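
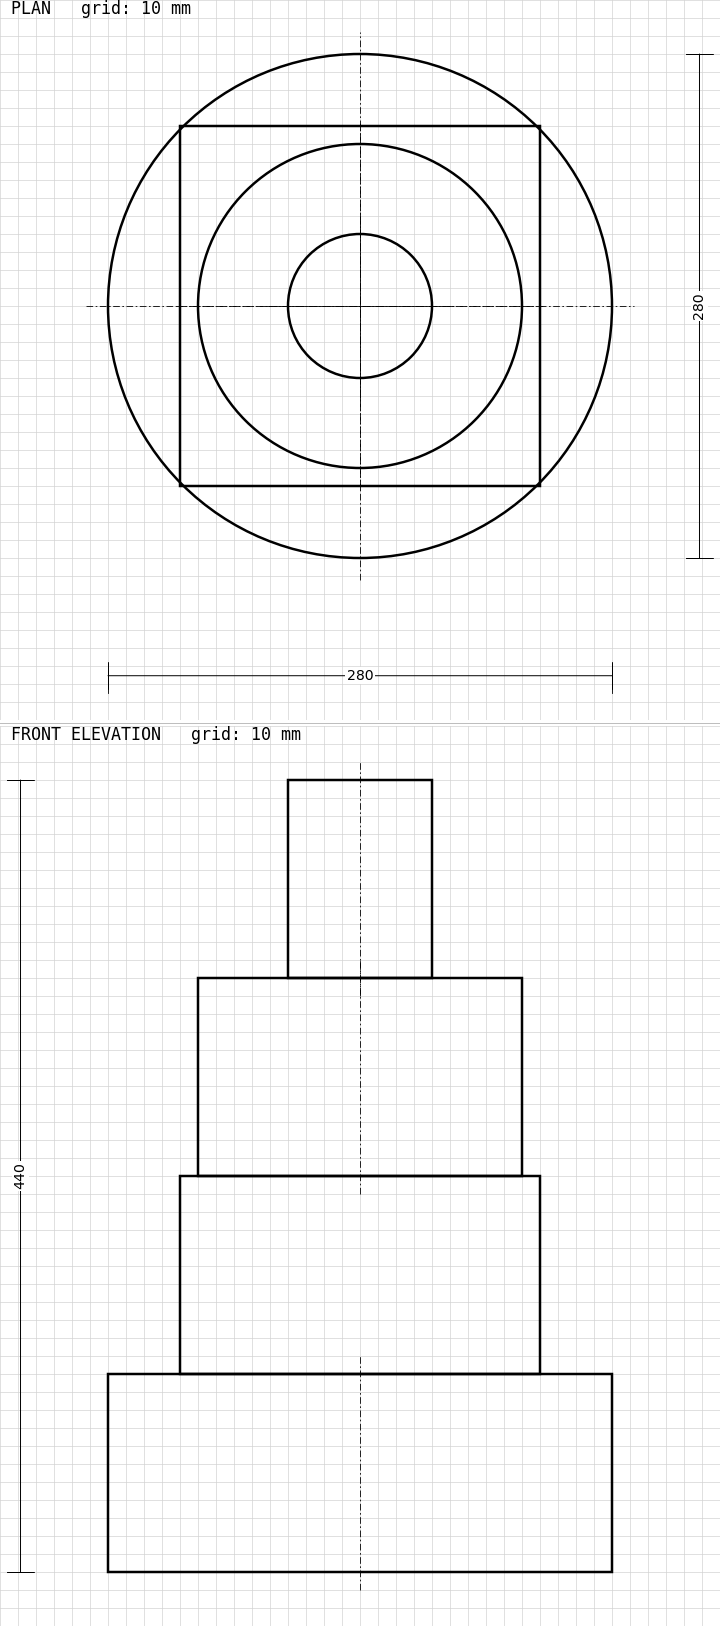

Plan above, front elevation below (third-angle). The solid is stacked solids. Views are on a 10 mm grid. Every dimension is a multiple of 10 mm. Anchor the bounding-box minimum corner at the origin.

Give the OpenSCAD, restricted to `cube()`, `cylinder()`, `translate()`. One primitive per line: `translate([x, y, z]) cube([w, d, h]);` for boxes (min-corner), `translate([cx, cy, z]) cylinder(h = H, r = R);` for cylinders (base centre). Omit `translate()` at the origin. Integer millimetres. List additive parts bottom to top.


translate([140, 140, 0]) cylinder(h = 110, r = 140);
translate([40, 40, 110]) cube([200, 200, 110]);
translate([140, 140, 220]) cylinder(h = 110, r = 90);
translate([140, 140, 330]) cylinder(h = 110, r = 40);


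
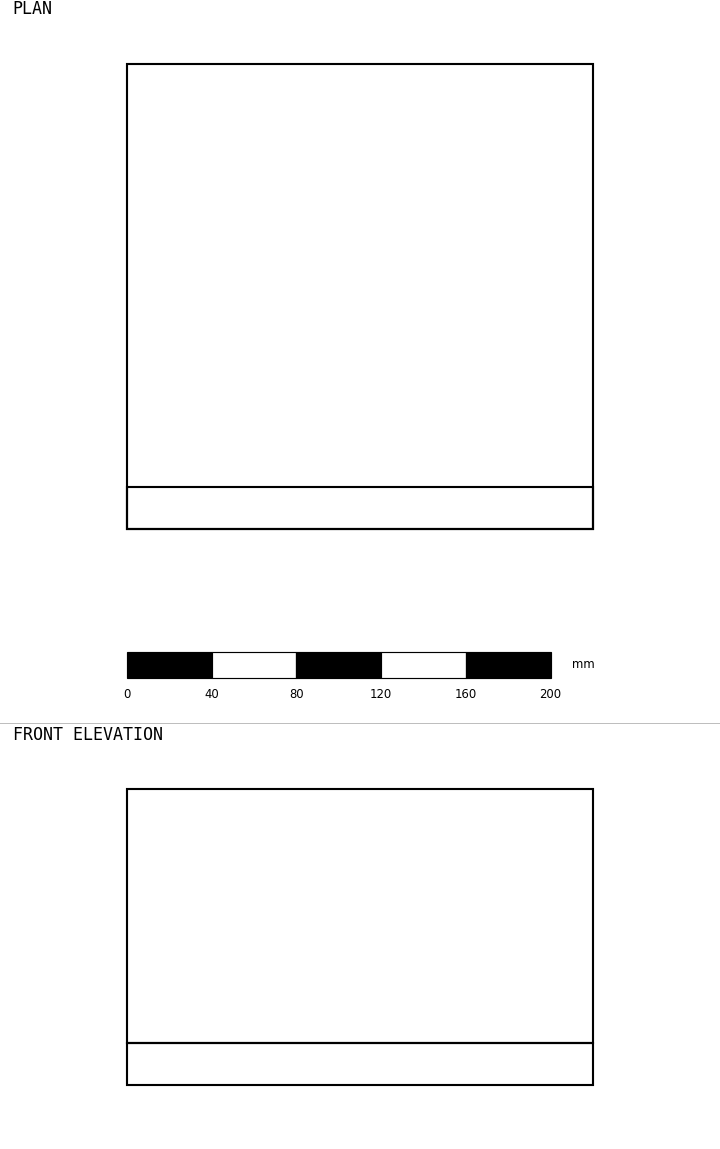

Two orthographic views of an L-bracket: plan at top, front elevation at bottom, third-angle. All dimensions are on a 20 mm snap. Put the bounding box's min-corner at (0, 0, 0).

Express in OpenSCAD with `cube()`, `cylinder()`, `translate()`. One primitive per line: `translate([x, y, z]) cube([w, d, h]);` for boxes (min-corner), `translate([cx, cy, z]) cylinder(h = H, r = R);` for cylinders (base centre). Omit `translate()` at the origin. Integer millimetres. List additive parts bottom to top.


cube([220, 220, 20]);
translate([0, 0, 20]) cube([220, 20, 120]);


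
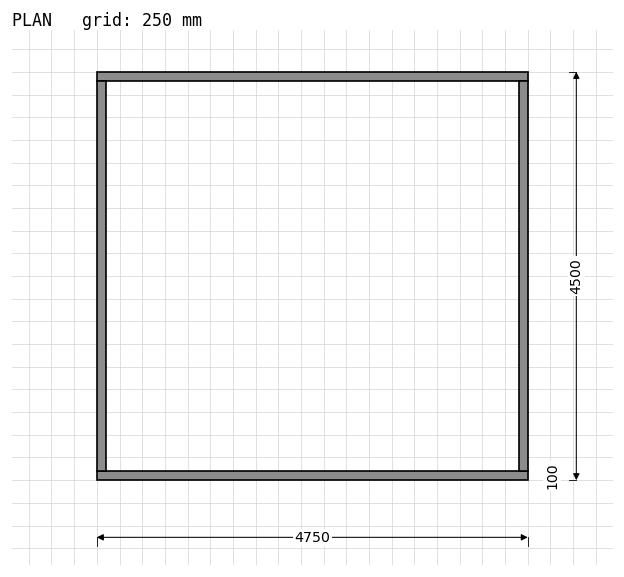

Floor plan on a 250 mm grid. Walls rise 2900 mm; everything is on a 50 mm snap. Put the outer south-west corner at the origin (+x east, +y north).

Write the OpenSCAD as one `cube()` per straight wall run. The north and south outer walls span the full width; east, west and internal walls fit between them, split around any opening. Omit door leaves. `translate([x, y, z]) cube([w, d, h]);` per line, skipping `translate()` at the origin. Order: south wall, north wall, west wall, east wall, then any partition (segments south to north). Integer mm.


cube([4750, 100, 2900]);
translate([0, 4400, 0]) cube([4750, 100, 2900]);
translate([0, 100, 0]) cube([100, 4300, 2900]);
translate([4650, 100, 0]) cube([100, 4300, 2900]);


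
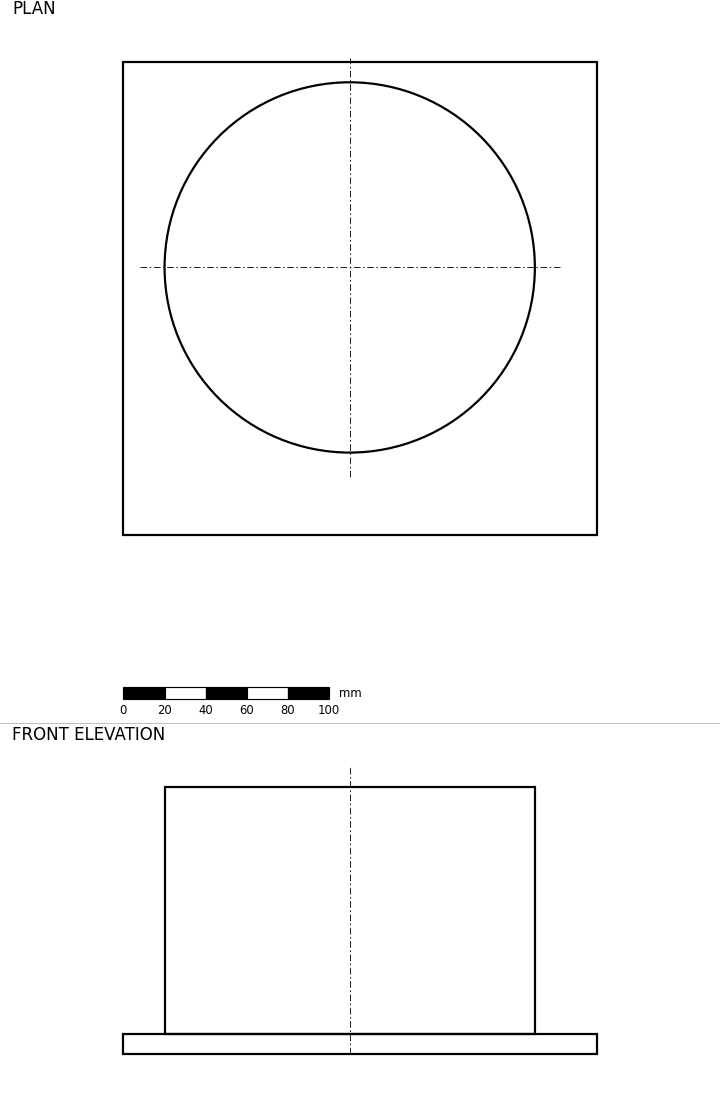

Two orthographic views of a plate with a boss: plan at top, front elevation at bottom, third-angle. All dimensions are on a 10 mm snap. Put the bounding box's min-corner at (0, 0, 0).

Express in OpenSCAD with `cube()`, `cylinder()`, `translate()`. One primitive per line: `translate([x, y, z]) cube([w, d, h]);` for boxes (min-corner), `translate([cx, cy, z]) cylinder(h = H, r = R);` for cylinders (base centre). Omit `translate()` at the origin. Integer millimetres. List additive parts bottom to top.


cube([230, 230, 10]);
translate([110, 130, 10]) cylinder(h = 120, r = 90);


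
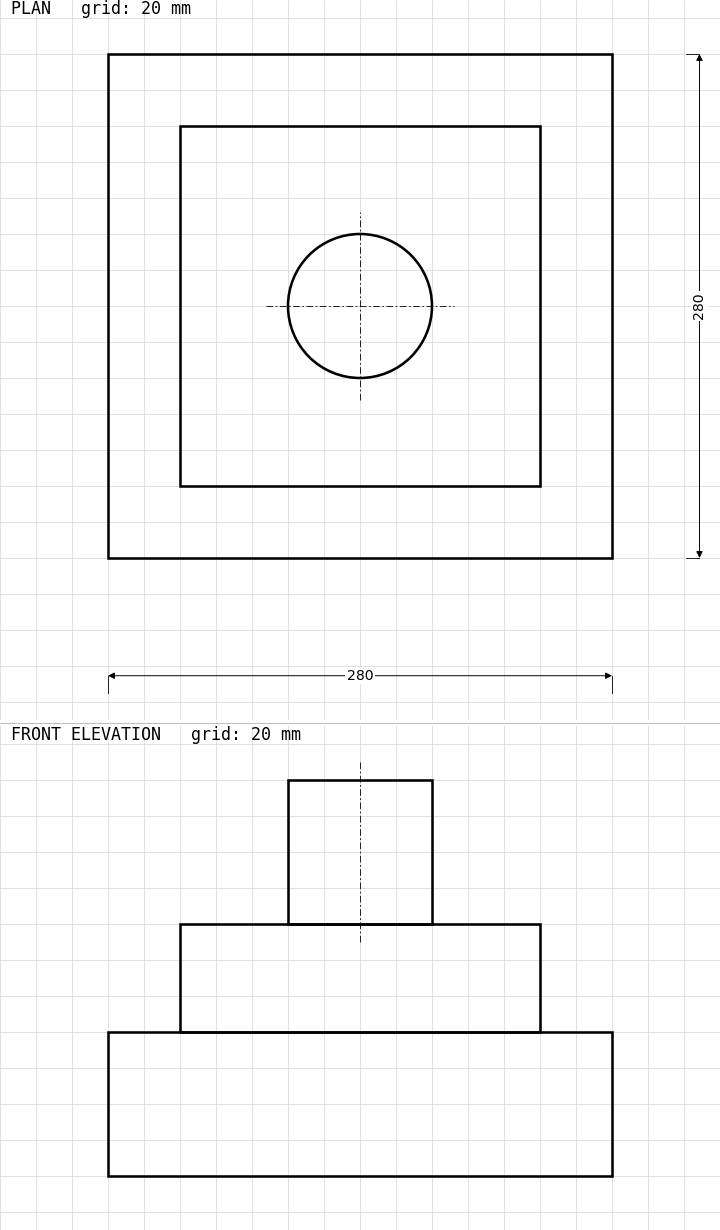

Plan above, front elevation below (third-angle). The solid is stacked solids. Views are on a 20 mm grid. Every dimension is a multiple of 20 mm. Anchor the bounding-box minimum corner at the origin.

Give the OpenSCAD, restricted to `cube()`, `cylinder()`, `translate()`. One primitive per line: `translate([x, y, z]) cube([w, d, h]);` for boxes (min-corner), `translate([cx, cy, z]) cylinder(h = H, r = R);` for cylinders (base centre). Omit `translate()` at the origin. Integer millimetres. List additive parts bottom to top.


cube([280, 280, 80]);
translate([40, 40, 80]) cube([200, 200, 60]);
translate([140, 140, 140]) cylinder(h = 80, r = 40);


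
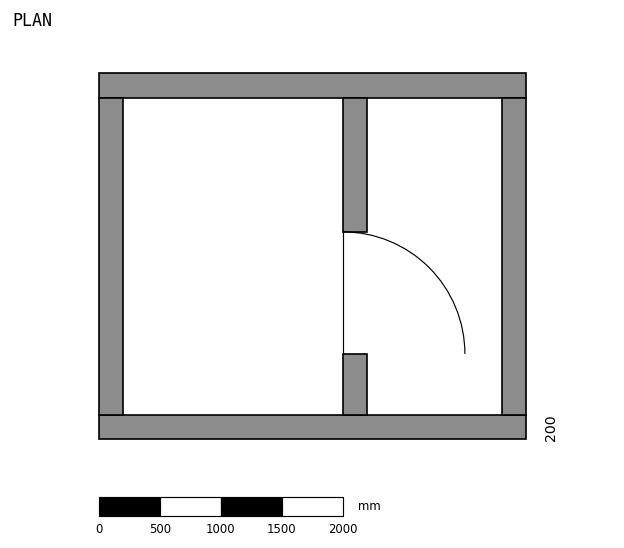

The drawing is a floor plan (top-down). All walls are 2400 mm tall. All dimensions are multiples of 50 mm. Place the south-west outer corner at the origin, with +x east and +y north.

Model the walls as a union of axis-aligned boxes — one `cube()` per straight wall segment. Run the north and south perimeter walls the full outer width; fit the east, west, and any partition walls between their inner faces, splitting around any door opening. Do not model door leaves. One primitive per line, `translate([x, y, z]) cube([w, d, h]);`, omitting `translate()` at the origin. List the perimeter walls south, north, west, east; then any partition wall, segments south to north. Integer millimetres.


cube([3500, 200, 2400]);
translate([0, 2800, 0]) cube([3500, 200, 2400]);
translate([0, 200, 0]) cube([200, 2600, 2400]);
translate([3300, 200, 0]) cube([200, 2600, 2400]);
translate([2000, 200, 0]) cube([200, 500, 2400]);
translate([2000, 1700, 0]) cube([200, 1100, 2400]);


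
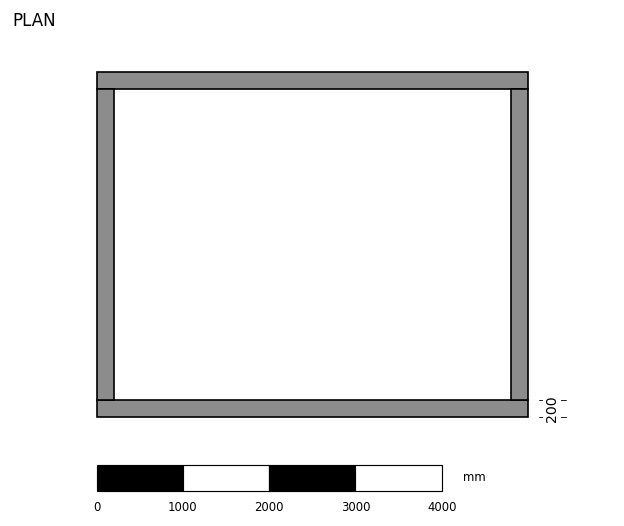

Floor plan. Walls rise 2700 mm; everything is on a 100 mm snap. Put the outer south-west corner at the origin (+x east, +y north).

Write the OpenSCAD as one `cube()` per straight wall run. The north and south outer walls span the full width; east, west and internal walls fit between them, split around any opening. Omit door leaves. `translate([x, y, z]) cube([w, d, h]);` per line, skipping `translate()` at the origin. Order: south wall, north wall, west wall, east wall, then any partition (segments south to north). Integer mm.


cube([5000, 200, 2700]);
translate([0, 3800, 0]) cube([5000, 200, 2700]);
translate([0, 200, 0]) cube([200, 3600, 2700]);
translate([4800, 200, 0]) cube([200, 3600, 2700]);


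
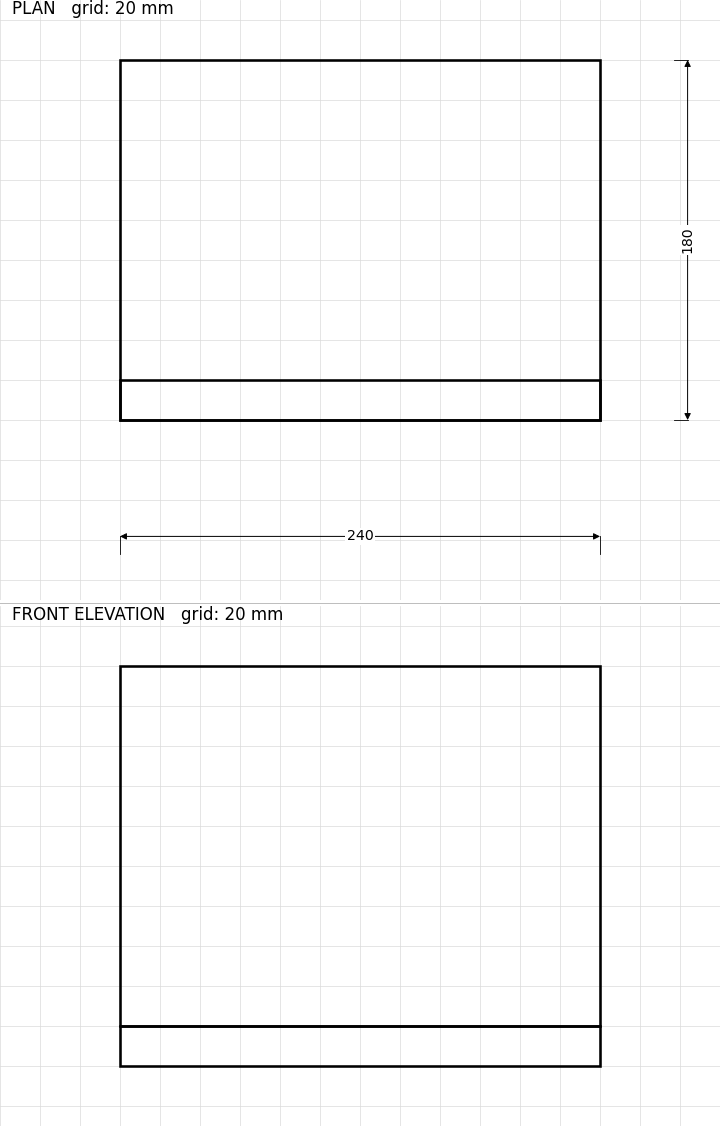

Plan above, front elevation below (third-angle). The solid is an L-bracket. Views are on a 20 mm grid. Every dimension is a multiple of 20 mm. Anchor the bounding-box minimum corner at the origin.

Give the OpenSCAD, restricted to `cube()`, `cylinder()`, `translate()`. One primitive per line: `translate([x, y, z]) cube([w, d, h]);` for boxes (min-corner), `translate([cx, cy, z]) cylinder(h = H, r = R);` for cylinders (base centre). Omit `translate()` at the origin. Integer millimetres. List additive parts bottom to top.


cube([240, 180, 20]);
translate([0, 0, 20]) cube([240, 20, 180]);


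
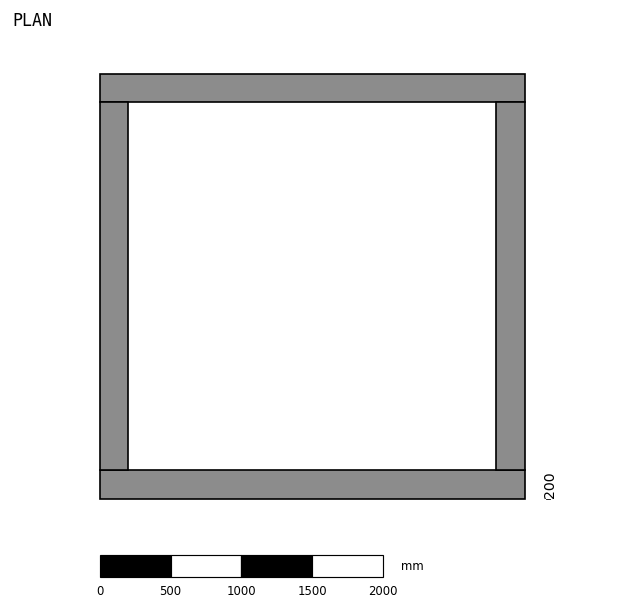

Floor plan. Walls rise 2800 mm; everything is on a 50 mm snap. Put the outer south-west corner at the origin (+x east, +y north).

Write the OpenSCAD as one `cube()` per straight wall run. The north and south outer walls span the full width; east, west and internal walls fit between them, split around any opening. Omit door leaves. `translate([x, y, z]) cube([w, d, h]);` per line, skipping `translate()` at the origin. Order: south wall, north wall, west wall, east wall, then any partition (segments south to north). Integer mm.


cube([3000, 200, 2800]);
translate([0, 2800, 0]) cube([3000, 200, 2800]);
translate([0, 200, 0]) cube([200, 2600, 2800]);
translate([2800, 200, 0]) cube([200, 2600, 2800]);


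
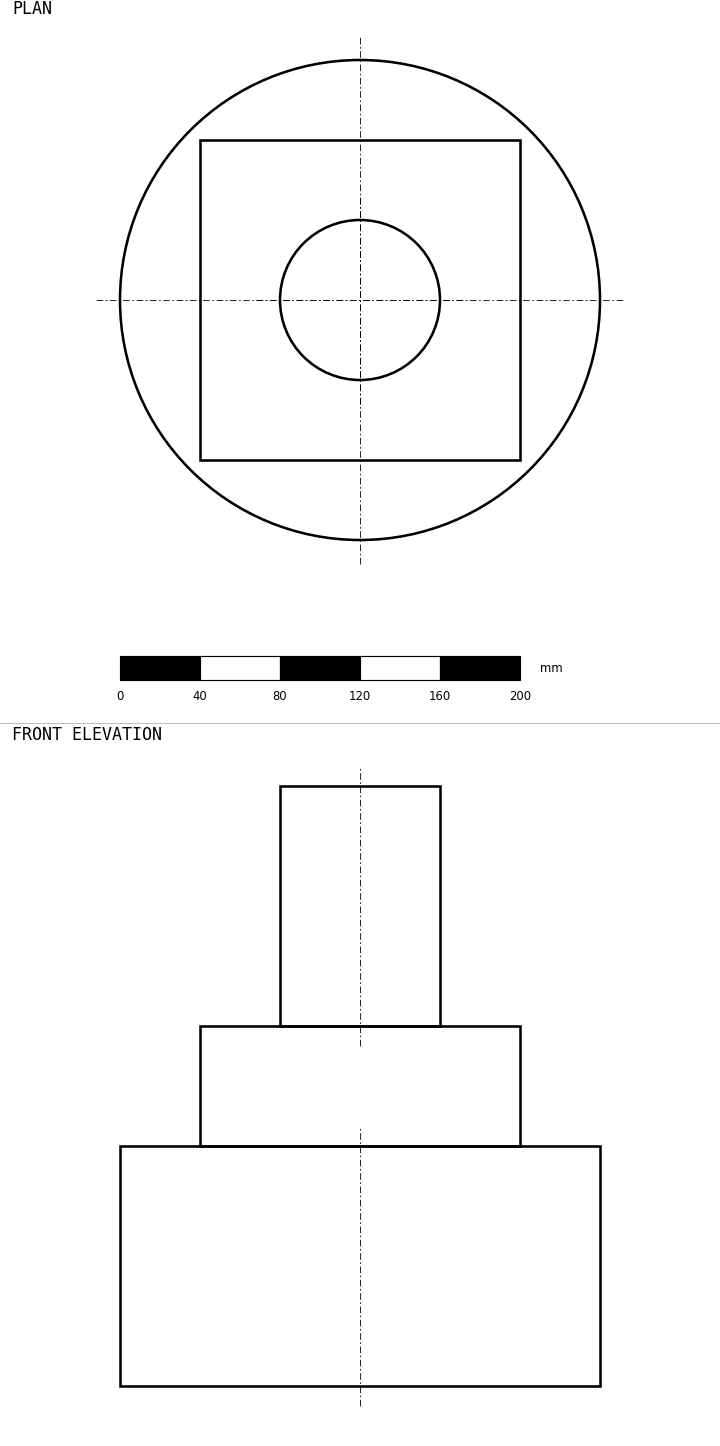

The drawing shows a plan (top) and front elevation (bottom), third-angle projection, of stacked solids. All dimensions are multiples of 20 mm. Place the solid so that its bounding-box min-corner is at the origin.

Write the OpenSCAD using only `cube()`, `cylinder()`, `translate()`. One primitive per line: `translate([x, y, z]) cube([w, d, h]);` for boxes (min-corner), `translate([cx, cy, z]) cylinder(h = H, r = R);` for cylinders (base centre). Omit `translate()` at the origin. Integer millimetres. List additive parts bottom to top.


translate([120, 120, 0]) cylinder(h = 120, r = 120);
translate([40, 40, 120]) cube([160, 160, 60]);
translate([120, 120, 180]) cylinder(h = 120, r = 40);


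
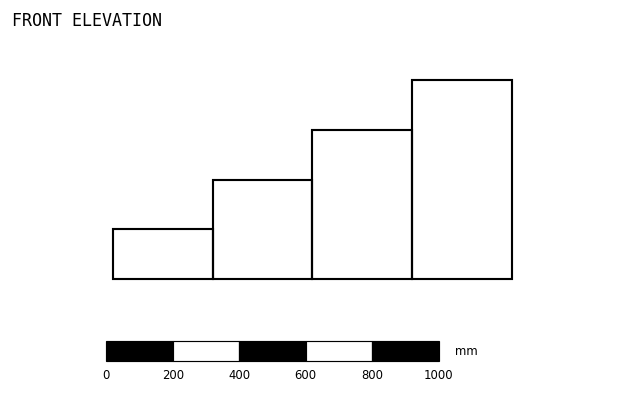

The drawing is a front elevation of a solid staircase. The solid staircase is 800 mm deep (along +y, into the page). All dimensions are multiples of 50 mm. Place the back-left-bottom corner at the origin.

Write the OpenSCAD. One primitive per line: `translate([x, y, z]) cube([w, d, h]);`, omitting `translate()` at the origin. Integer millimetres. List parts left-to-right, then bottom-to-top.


cube([300, 800, 150]);
translate([300, 0, 0]) cube([300, 800, 300]);
translate([600, 0, 0]) cube([300, 800, 450]);
translate([900, 0, 0]) cube([300, 800, 600]);


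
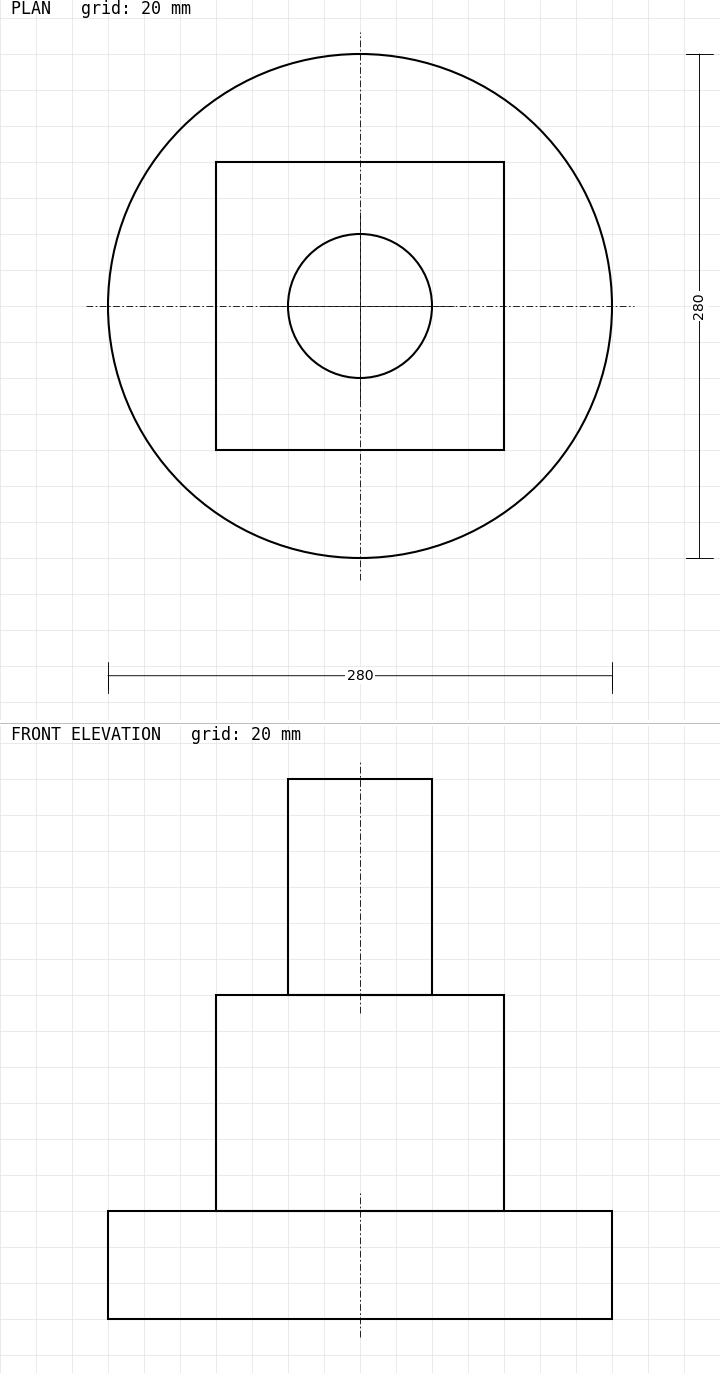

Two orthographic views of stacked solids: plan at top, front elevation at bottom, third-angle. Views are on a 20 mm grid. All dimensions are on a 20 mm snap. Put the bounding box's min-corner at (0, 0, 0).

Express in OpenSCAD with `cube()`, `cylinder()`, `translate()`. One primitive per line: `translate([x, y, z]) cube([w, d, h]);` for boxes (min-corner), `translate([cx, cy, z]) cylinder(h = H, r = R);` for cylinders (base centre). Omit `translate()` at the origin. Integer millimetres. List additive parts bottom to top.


translate([140, 140, 0]) cylinder(h = 60, r = 140);
translate([60, 60, 60]) cube([160, 160, 120]);
translate([140, 140, 180]) cylinder(h = 120, r = 40);


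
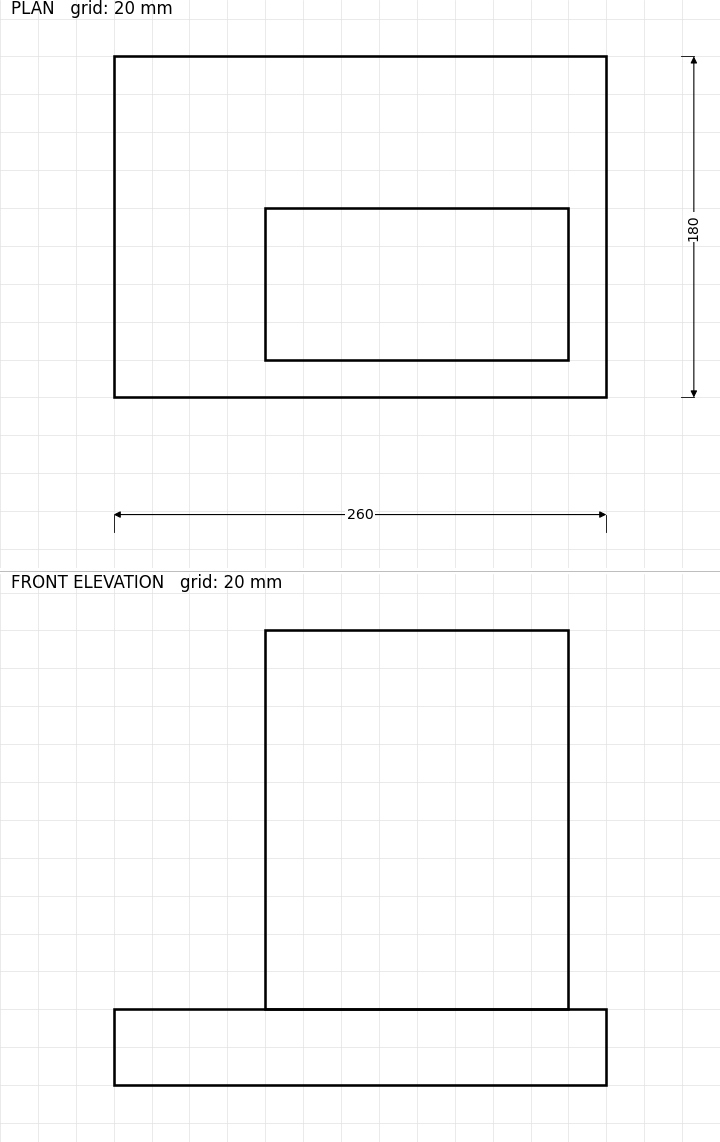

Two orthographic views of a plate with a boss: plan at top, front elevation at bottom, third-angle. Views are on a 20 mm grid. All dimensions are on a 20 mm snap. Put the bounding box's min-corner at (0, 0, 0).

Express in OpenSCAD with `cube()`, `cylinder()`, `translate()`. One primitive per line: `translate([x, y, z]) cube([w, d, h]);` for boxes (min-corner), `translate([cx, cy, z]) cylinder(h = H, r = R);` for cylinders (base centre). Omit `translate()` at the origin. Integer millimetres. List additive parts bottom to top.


cube([260, 180, 40]);
translate([80, 20, 40]) cube([160, 80, 200]);


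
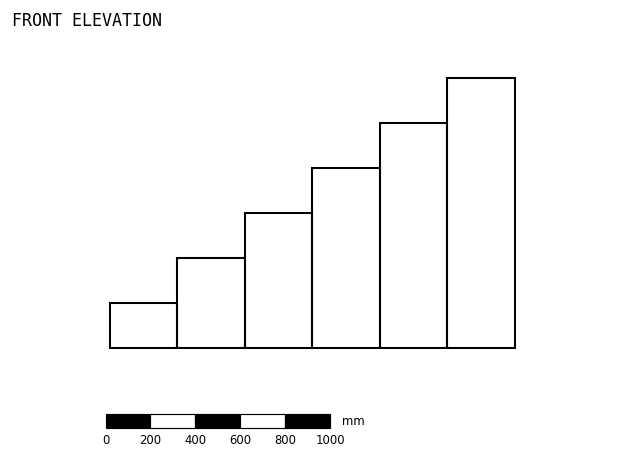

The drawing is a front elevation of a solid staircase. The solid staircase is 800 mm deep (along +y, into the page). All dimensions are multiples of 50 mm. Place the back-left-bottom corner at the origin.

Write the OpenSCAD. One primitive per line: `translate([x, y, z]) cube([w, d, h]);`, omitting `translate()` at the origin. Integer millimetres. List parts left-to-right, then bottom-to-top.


cube([300, 800, 200]);
translate([300, 0, 0]) cube([300, 800, 400]);
translate([600, 0, 0]) cube([300, 800, 600]);
translate([900, 0, 0]) cube([300, 800, 800]);
translate([1200, 0, 0]) cube([300, 800, 1000]);
translate([1500, 0, 0]) cube([300, 800, 1200]);


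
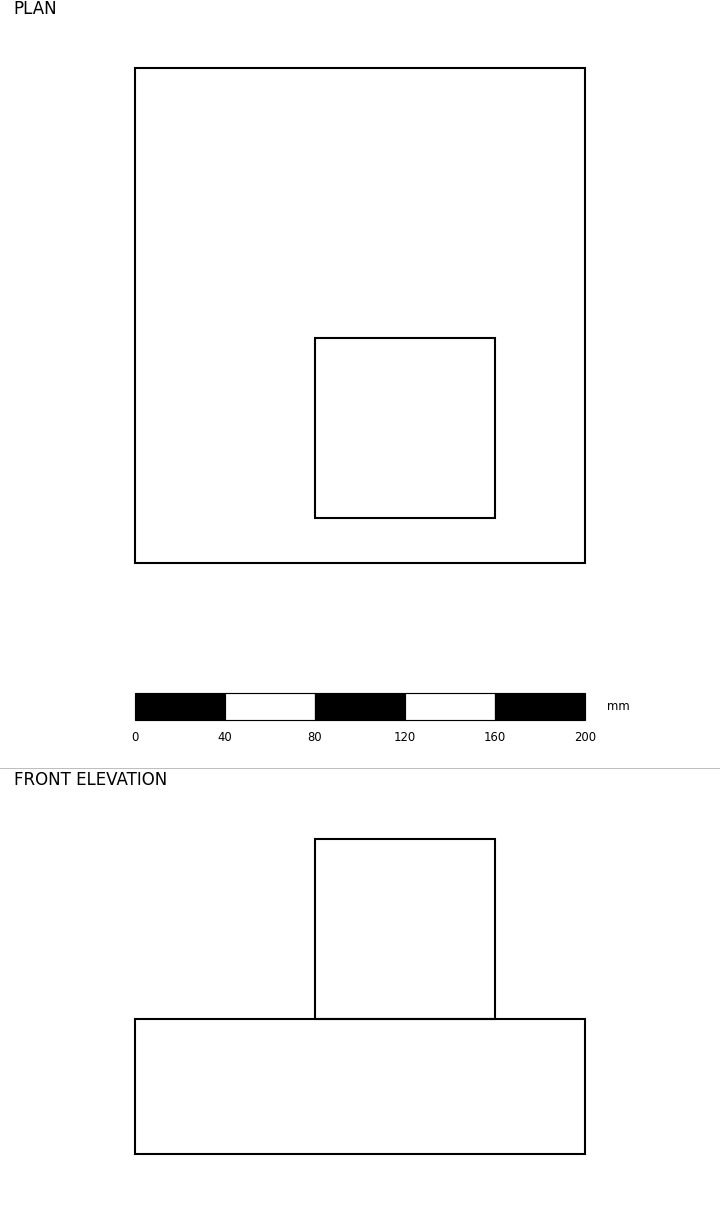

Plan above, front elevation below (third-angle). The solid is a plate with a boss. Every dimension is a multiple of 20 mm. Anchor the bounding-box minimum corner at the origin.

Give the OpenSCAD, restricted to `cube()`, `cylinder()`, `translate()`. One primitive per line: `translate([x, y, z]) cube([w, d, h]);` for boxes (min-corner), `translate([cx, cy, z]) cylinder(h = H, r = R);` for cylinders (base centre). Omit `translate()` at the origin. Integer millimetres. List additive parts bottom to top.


cube([200, 220, 60]);
translate([80, 20, 60]) cube([80, 80, 80]);


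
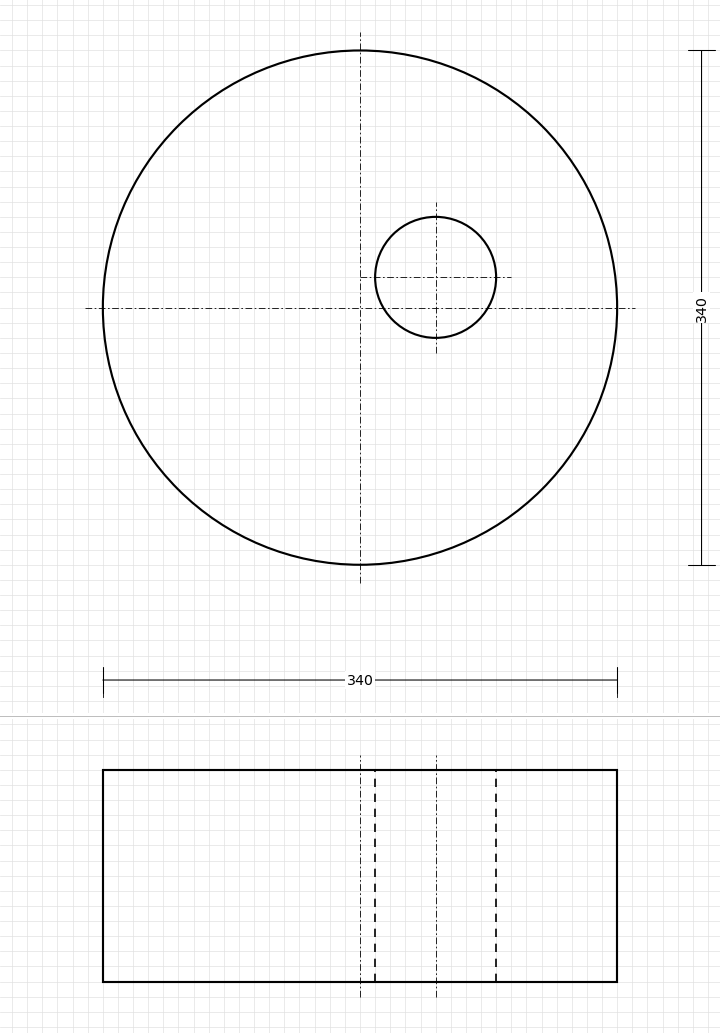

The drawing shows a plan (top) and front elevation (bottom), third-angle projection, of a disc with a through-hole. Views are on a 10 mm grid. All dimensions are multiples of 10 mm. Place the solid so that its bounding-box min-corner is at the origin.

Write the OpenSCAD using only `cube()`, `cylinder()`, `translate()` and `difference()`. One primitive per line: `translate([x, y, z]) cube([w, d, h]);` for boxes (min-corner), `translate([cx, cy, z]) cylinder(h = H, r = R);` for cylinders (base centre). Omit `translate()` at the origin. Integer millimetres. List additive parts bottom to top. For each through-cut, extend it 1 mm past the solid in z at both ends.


difference() {
  translate([170, 170, 0]) cylinder(h = 140, r = 170);
  translate([220, 190, -1]) cylinder(h = 142, r = 40);
}


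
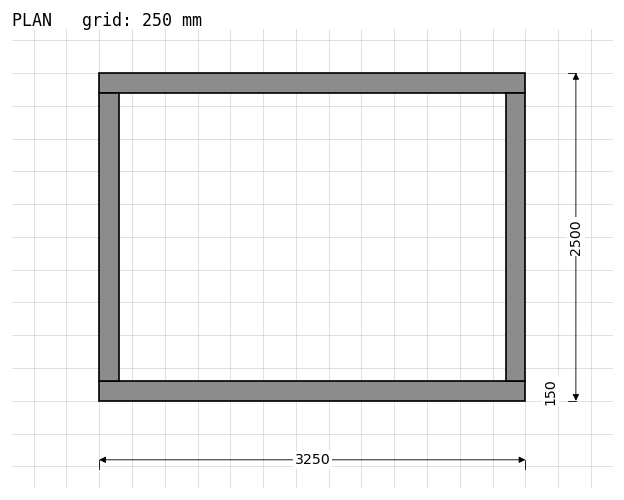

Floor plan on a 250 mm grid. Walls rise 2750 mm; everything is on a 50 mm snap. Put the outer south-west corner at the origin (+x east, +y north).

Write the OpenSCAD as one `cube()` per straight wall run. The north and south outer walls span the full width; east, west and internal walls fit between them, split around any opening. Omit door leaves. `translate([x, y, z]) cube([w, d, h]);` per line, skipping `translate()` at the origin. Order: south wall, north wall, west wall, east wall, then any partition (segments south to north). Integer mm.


cube([3250, 150, 2750]);
translate([0, 2350, 0]) cube([3250, 150, 2750]);
translate([0, 150, 0]) cube([150, 2200, 2750]);
translate([3100, 150, 0]) cube([150, 2200, 2750]);


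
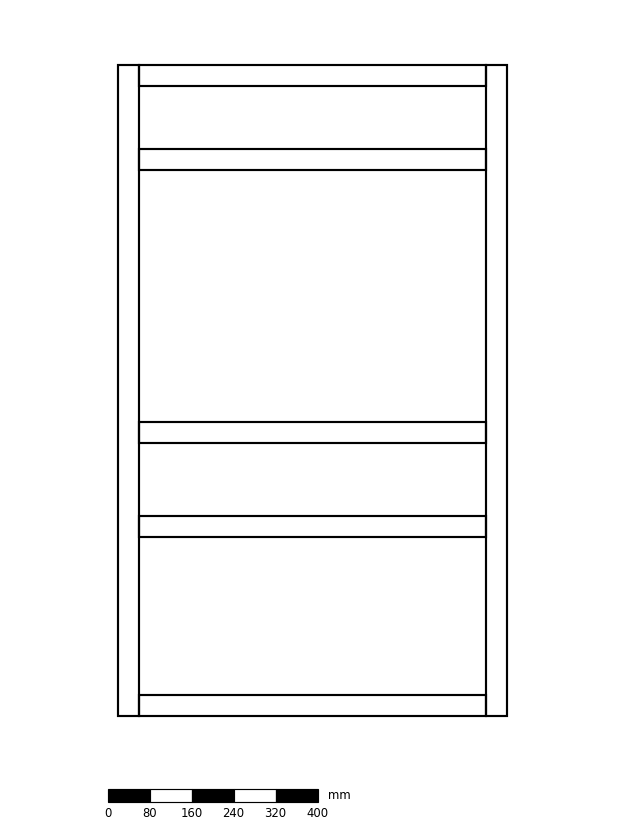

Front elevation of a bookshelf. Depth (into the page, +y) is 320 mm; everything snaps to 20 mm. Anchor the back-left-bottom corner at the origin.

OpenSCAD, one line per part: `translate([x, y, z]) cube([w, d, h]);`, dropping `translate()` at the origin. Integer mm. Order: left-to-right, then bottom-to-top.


cube([40, 320, 1240]);
translate([40, 0, 0]) cube([660, 320, 40]);
translate([40, 0, 340]) cube([660, 320, 40]);
translate([40, 0, 520]) cube([660, 320, 40]);
translate([40, 0, 1040]) cube([660, 320, 40]);
translate([40, 0, 1200]) cube([660, 320, 40]);
translate([700, 0, 0]) cube([40, 320, 1240]);


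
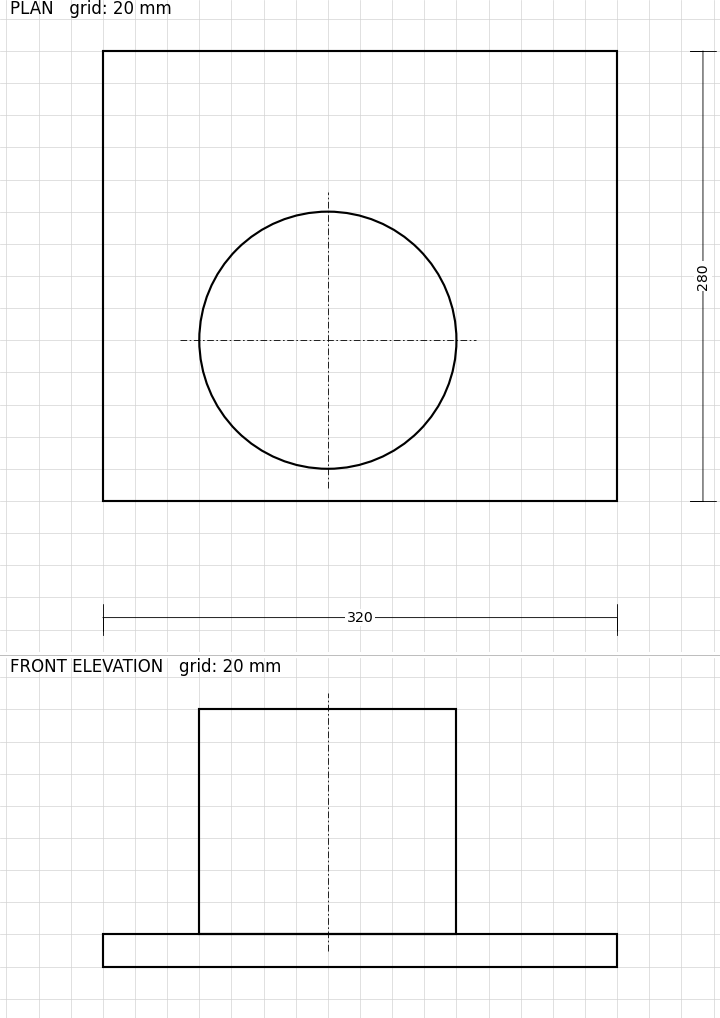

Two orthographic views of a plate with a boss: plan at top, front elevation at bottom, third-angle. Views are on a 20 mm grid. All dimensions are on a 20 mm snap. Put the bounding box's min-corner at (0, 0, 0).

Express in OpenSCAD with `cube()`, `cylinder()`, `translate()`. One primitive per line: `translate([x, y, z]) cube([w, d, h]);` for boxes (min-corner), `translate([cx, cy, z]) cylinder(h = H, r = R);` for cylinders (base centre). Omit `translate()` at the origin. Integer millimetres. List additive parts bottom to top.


cube([320, 280, 20]);
translate([140, 100, 20]) cylinder(h = 140, r = 80);


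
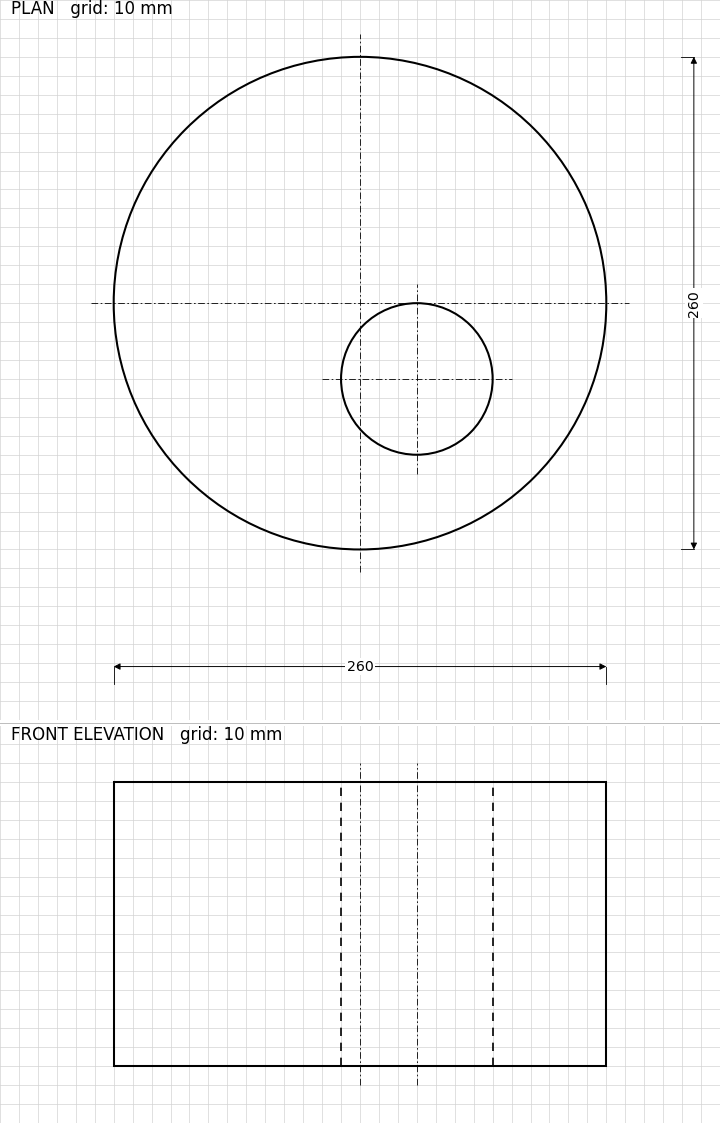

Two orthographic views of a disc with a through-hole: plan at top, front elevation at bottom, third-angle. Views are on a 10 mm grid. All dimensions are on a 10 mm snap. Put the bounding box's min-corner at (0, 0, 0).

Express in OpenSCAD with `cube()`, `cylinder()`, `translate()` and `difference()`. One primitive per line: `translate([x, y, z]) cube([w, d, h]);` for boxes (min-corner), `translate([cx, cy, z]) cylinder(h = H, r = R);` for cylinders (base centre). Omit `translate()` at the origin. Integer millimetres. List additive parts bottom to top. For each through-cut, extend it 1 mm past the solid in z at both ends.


difference() {
  translate([130, 130, 0]) cylinder(h = 150, r = 130);
  translate([160, 90, -1]) cylinder(h = 152, r = 40);
}


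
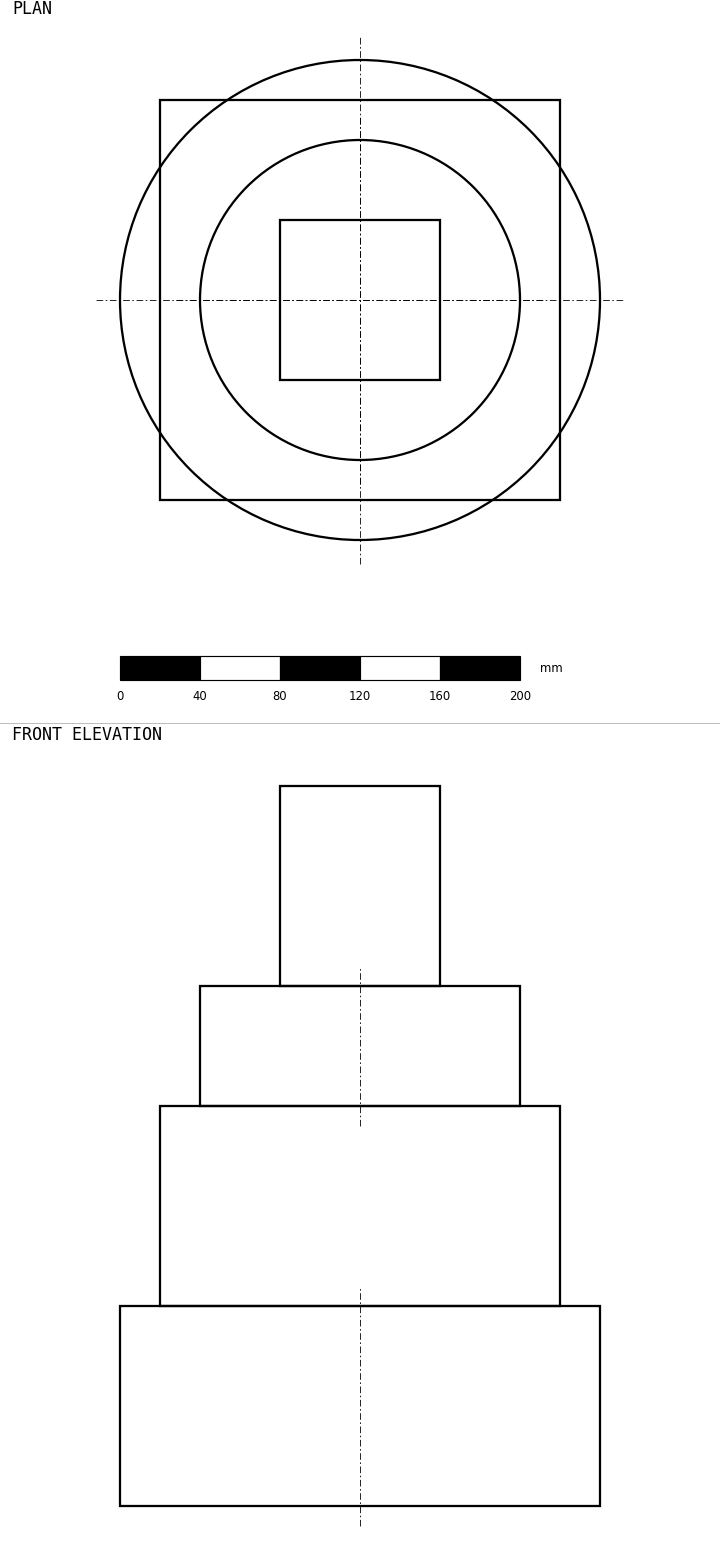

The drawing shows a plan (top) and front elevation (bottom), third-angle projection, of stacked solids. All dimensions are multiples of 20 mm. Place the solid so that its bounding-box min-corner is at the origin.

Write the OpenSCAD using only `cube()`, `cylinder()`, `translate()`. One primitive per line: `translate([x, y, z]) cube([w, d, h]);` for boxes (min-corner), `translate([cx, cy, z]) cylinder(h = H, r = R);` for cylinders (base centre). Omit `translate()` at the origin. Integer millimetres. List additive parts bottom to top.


translate([120, 120, 0]) cylinder(h = 100, r = 120);
translate([20, 20, 100]) cube([200, 200, 100]);
translate([120, 120, 200]) cylinder(h = 60, r = 80);
translate([80, 80, 260]) cube([80, 80, 100]);


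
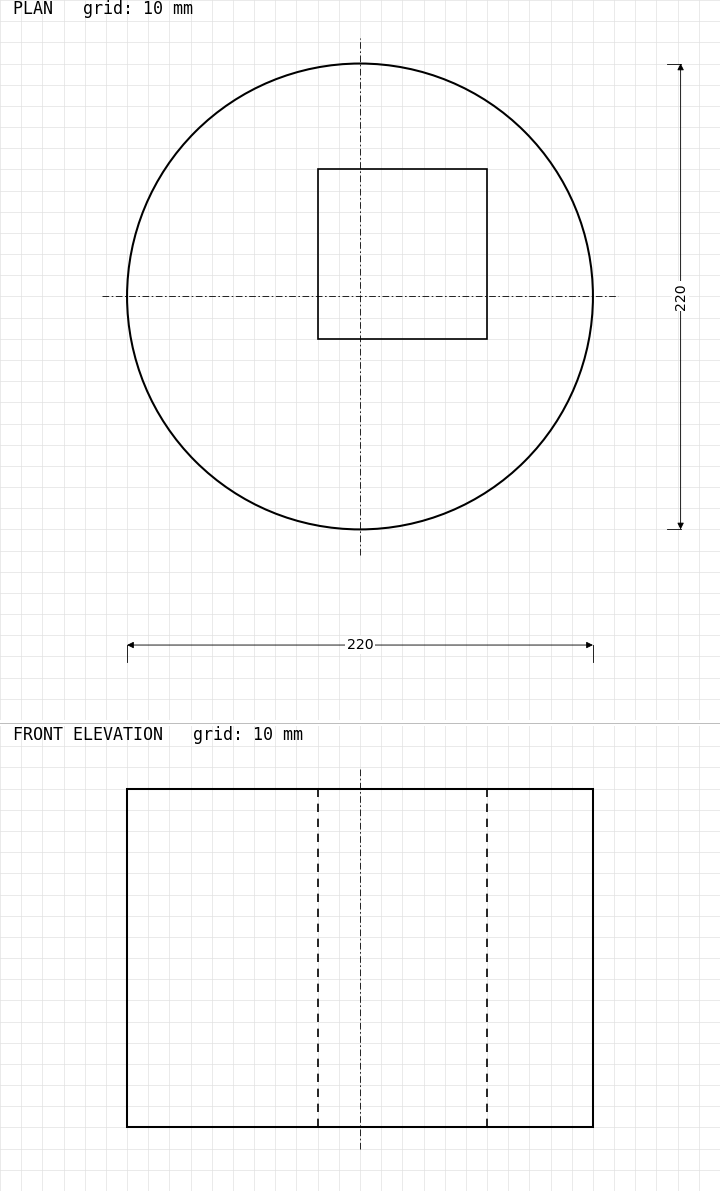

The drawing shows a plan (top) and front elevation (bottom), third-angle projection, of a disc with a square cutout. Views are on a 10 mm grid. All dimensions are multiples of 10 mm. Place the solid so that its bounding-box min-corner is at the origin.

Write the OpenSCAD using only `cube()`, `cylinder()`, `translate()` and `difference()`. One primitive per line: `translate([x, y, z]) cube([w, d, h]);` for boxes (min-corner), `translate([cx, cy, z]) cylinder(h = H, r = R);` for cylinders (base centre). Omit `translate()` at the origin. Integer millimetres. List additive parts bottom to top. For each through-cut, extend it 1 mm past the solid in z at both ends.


difference() {
  translate([110, 110, 0]) cylinder(h = 160, r = 110);
  translate([90, 90, -1]) cube([80, 80, 162]);
}


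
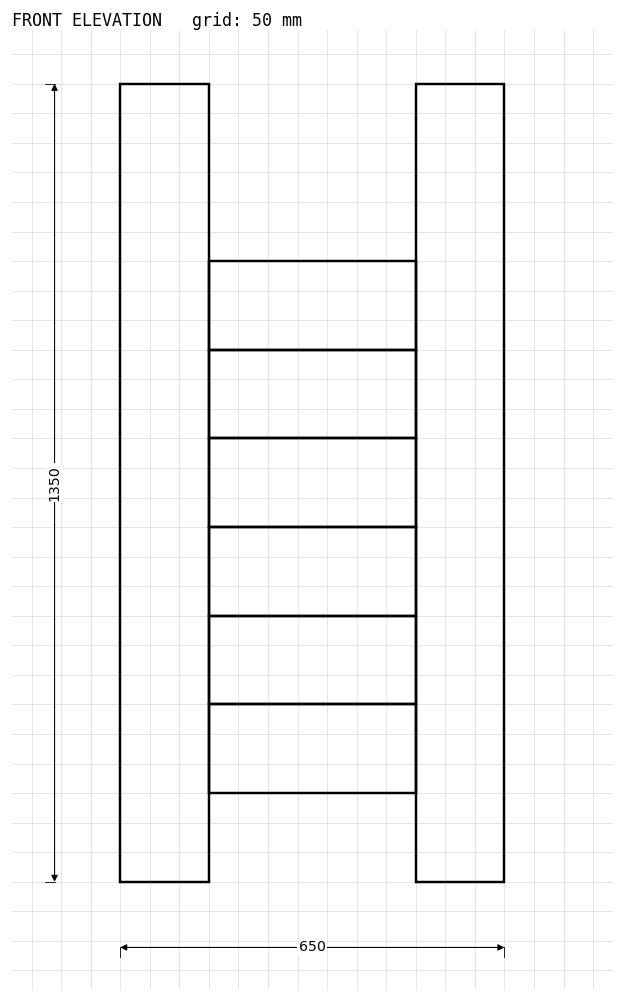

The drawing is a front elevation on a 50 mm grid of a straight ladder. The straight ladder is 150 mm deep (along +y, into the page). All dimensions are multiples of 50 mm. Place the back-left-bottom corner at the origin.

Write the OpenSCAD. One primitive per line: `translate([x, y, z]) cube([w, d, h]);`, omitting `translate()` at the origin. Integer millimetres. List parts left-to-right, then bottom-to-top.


cube([150, 150, 1350]);
translate([150, 0, 150]) cube([350, 150, 150]);
translate([150, 0, 300]) cube([350, 150, 150]);
translate([150, 0, 450]) cube([350, 150, 150]);
translate([150, 0, 600]) cube([350, 150, 150]);
translate([150, 0, 750]) cube([350, 150, 150]);
translate([150, 0, 900]) cube([350, 150, 150]);
translate([500, 0, 0]) cube([150, 150, 1350]);


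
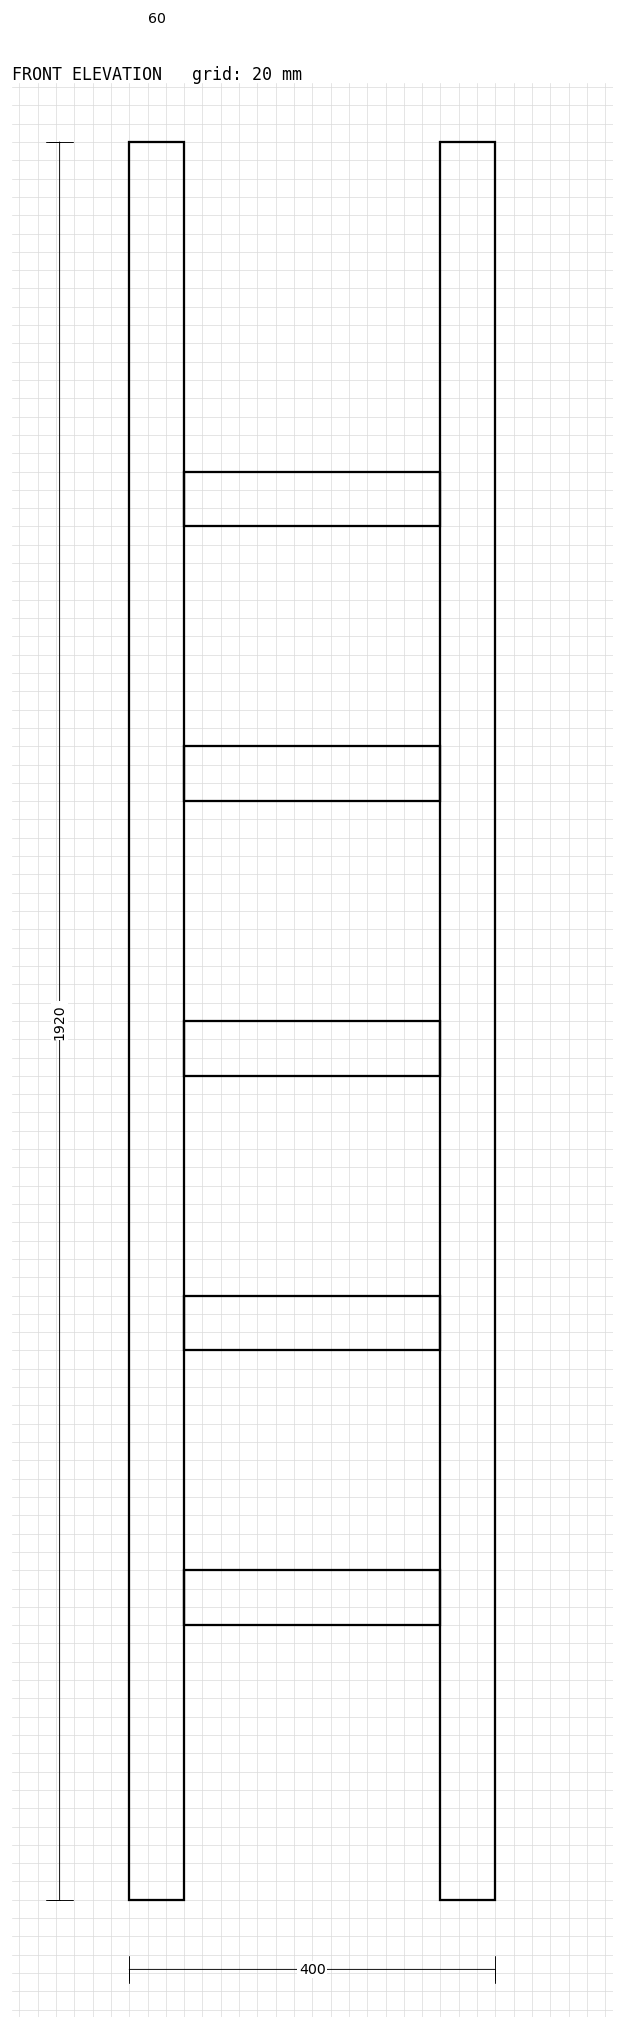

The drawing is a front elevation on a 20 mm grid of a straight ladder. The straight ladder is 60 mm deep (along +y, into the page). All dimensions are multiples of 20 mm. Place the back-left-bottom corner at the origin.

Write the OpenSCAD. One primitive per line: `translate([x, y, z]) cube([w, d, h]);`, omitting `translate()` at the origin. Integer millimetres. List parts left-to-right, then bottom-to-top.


cube([60, 60, 1920]);
translate([60, 0, 300]) cube([280, 60, 60]);
translate([60, 0, 600]) cube([280, 60, 60]);
translate([60, 0, 900]) cube([280, 60, 60]);
translate([60, 0, 1200]) cube([280, 60, 60]);
translate([60, 0, 1500]) cube([280, 60, 60]);
translate([340, 0, 0]) cube([60, 60, 1920]);


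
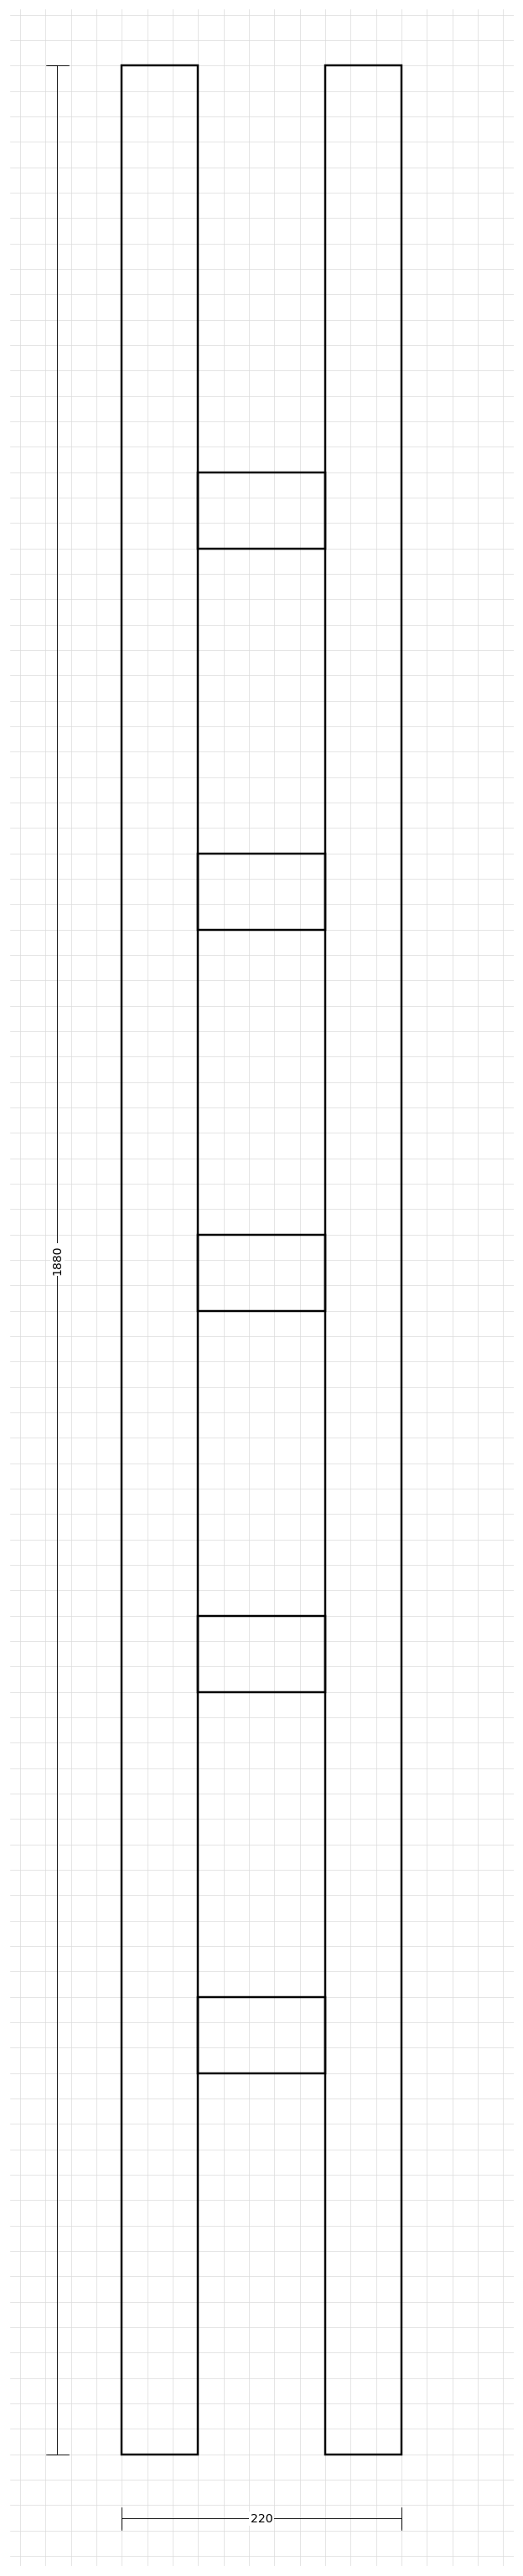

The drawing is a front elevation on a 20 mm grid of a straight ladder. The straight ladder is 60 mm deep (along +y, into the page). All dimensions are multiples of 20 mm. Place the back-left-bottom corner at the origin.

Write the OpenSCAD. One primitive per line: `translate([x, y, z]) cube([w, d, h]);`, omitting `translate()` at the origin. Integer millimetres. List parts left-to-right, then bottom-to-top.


cube([60, 60, 1880]);
translate([60, 0, 300]) cube([100, 60, 60]);
translate([60, 0, 600]) cube([100, 60, 60]);
translate([60, 0, 900]) cube([100, 60, 60]);
translate([60, 0, 1200]) cube([100, 60, 60]);
translate([60, 0, 1500]) cube([100, 60, 60]);
translate([160, 0, 0]) cube([60, 60, 1880]);


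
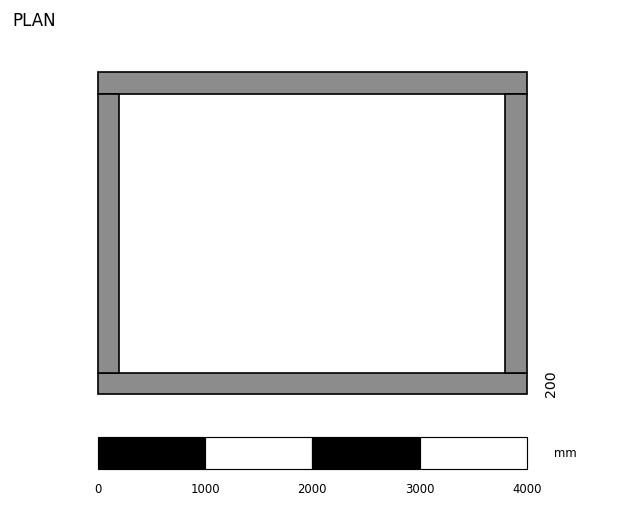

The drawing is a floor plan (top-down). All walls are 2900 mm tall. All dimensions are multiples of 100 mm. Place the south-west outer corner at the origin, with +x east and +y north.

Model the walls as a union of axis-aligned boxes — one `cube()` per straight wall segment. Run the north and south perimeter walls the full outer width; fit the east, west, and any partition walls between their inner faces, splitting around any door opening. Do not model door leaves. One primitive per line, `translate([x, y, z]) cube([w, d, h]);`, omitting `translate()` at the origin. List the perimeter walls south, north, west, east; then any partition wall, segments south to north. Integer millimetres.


cube([4000, 200, 2900]);
translate([0, 2800, 0]) cube([4000, 200, 2900]);
translate([0, 200, 0]) cube([200, 2600, 2900]);
translate([3800, 200, 0]) cube([200, 2600, 2900]);


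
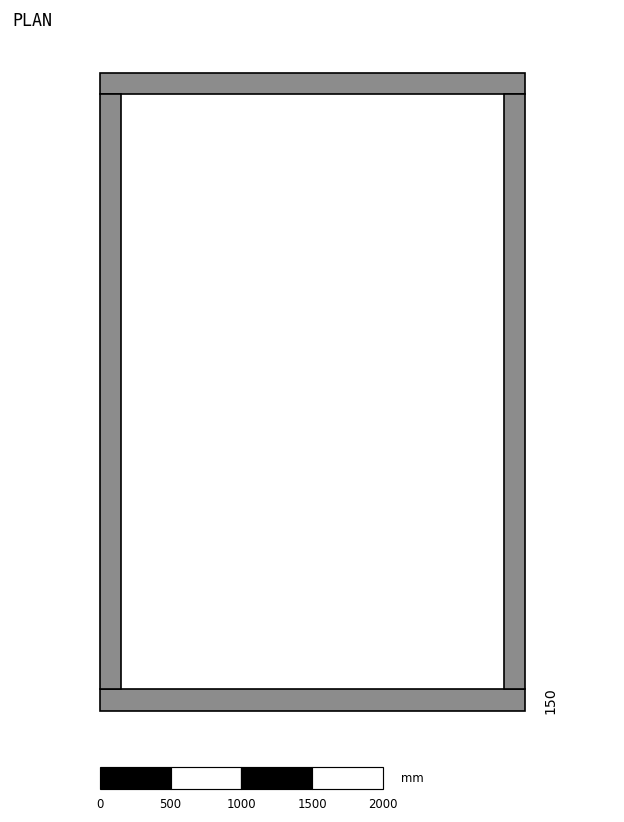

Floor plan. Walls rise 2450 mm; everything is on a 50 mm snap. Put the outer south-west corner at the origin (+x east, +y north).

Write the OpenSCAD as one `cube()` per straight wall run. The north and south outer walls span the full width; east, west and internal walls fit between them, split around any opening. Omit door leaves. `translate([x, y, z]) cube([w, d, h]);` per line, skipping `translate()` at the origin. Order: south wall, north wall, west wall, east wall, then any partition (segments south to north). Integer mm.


cube([3000, 150, 2450]);
translate([0, 4350, 0]) cube([3000, 150, 2450]);
translate([0, 150, 0]) cube([150, 4200, 2450]);
translate([2850, 150, 0]) cube([150, 4200, 2450]);


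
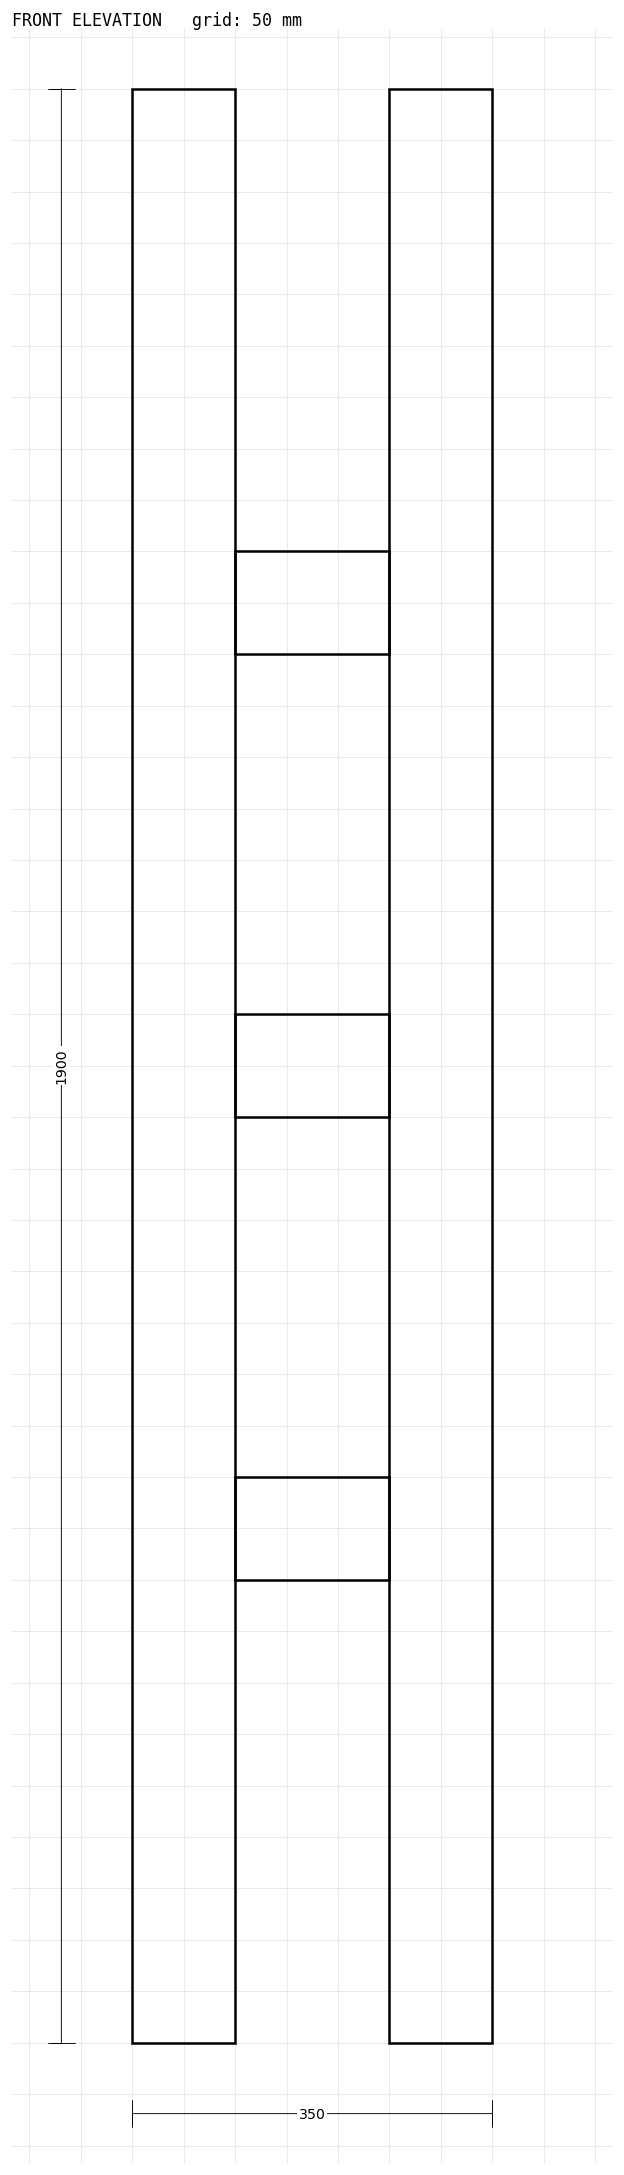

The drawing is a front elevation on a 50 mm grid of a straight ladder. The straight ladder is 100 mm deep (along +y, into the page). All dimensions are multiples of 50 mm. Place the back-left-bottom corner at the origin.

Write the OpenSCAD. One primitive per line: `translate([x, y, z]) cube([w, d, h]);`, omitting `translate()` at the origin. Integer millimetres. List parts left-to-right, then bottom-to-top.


cube([100, 100, 1900]);
translate([100, 0, 450]) cube([150, 100, 100]);
translate([100, 0, 900]) cube([150, 100, 100]);
translate([100, 0, 1350]) cube([150, 100, 100]);
translate([250, 0, 0]) cube([100, 100, 1900]);


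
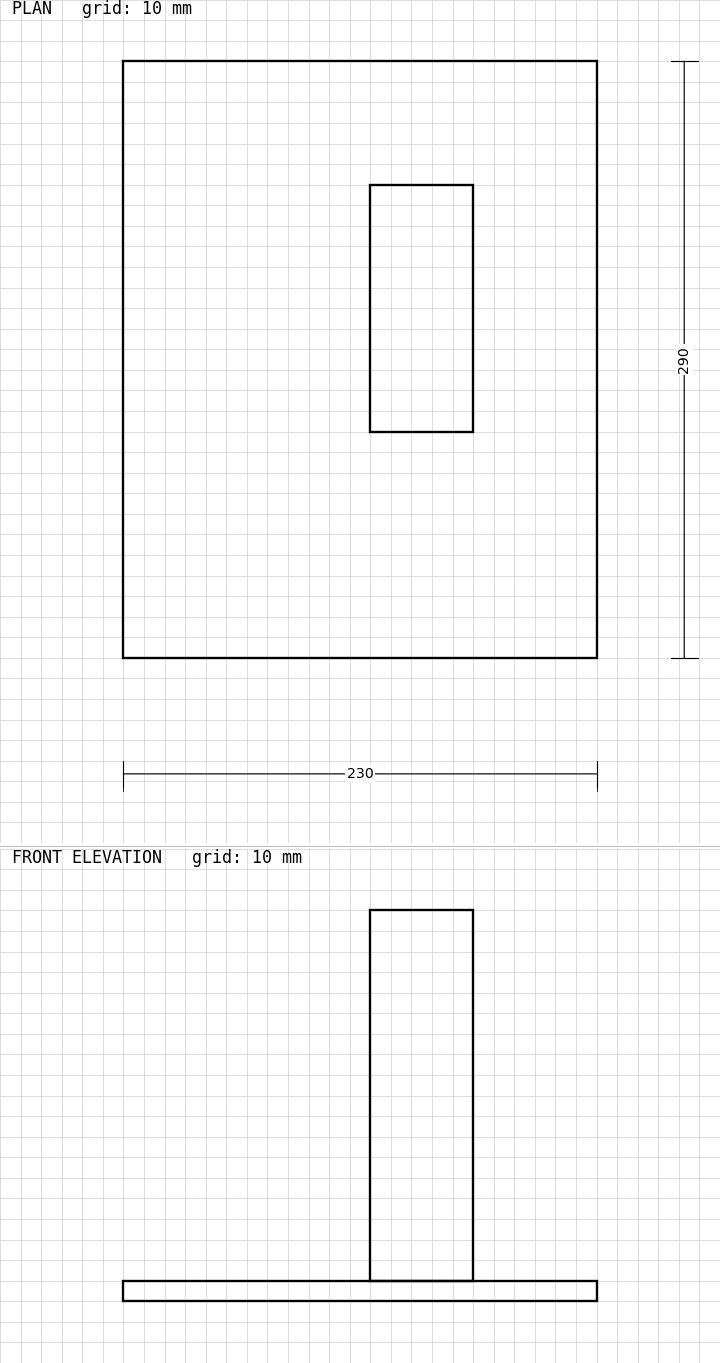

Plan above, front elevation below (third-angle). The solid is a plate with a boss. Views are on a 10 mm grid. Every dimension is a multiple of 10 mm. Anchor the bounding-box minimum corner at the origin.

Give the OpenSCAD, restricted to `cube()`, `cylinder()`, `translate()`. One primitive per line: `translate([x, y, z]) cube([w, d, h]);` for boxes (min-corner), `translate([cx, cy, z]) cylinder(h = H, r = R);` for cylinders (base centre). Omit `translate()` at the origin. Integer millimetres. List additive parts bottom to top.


cube([230, 290, 10]);
translate([120, 110, 10]) cube([50, 120, 180]);


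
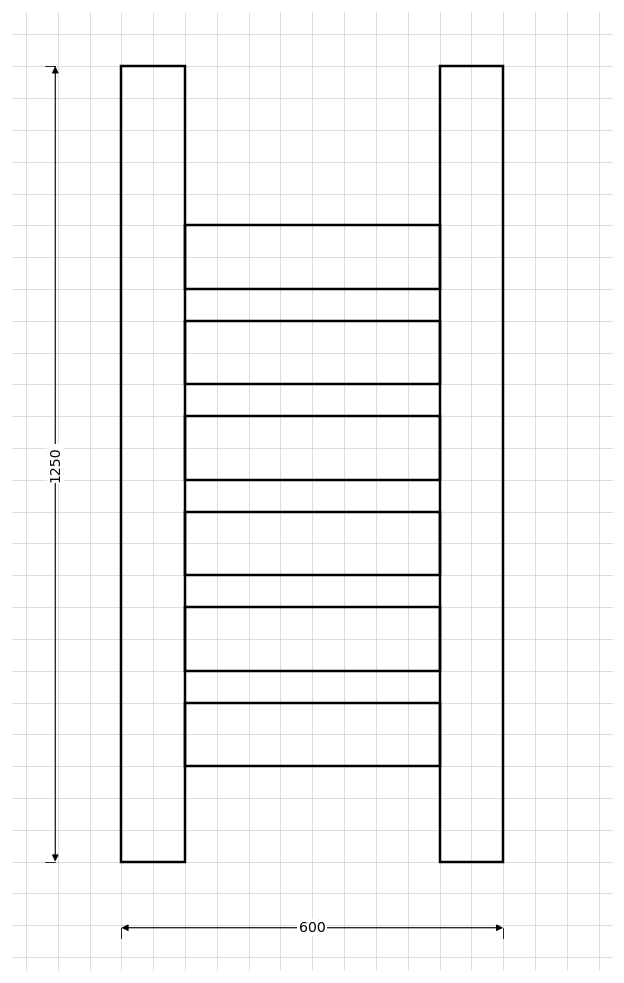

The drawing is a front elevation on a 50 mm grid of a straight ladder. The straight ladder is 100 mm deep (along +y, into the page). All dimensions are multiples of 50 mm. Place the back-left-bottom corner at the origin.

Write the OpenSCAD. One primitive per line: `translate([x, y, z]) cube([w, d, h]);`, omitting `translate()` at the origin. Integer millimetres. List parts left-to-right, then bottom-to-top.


cube([100, 100, 1250]);
translate([100, 0, 150]) cube([400, 100, 100]);
translate([100, 0, 300]) cube([400, 100, 100]);
translate([100, 0, 450]) cube([400, 100, 100]);
translate([100, 0, 600]) cube([400, 100, 100]);
translate([100, 0, 750]) cube([400, 100, 100]);
translate([100, 0, 900]) cube([400, 100, 100]);
translate([500, 0, 0]) cube([100, 100, 1250]);


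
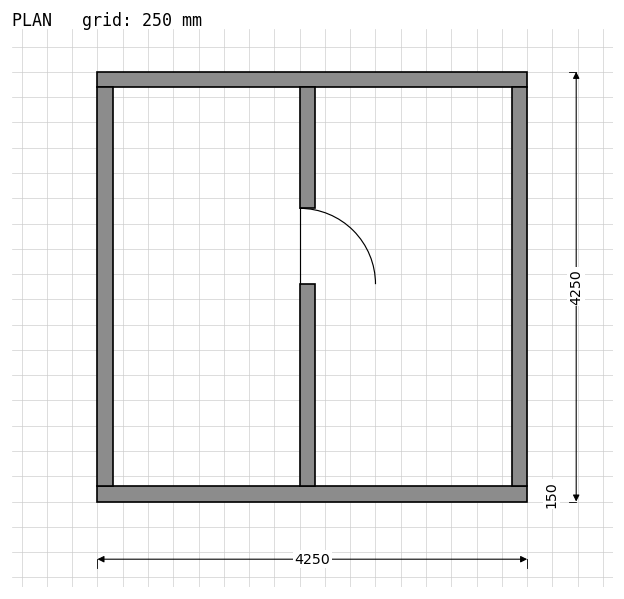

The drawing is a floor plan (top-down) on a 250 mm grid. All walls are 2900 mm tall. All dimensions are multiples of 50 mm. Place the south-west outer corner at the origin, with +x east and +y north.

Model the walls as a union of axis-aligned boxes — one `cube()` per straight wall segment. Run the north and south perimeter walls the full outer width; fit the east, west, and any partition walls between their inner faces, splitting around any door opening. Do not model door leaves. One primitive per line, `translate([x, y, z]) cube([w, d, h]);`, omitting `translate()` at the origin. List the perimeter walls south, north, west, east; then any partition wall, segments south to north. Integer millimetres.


cube([4250, 150, 2900]);
translate([0, 4100, 0]) cube([4250, 150, 2900]);
translate([0, 150, 0]) cube([150, 3950, 2900]);
translate([4100, 150, 0]) cube([150, 3950, 2900]);
translate([2000, 150, 0]) cube([150, 2000, 2900]);
translate([2000, 2900, 0]) cube([150, 1200, 2900]);


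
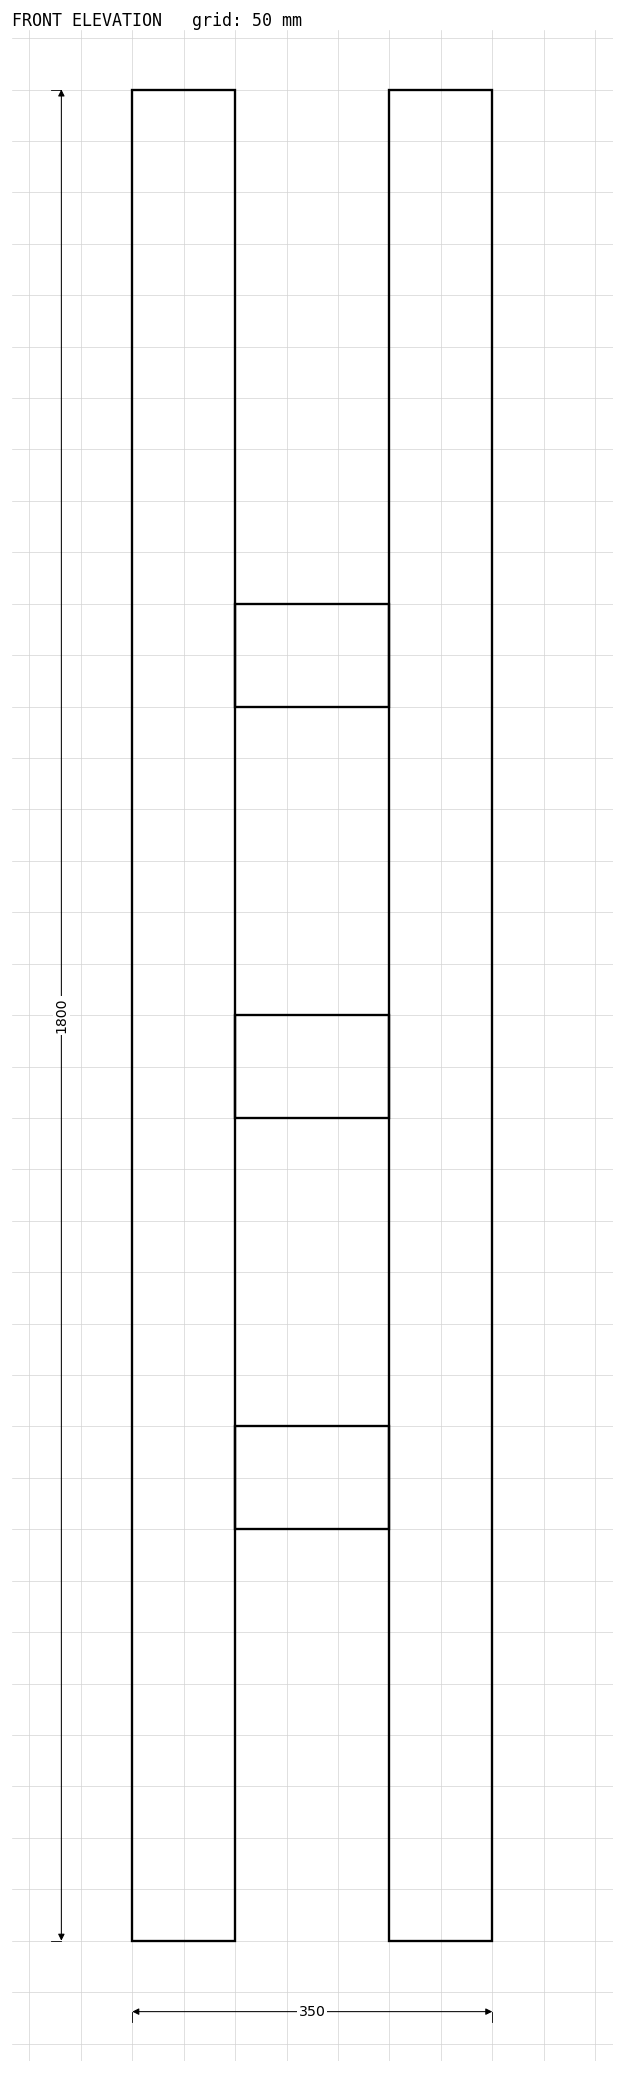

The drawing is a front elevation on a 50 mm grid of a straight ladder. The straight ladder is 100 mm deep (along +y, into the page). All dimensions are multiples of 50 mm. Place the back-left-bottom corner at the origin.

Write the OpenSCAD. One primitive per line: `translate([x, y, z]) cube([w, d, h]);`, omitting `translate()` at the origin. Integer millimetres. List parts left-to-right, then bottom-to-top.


cube([100, 100, 1800]);
translate([100, 0, 400]) cube([150, 100, 100]);
translate([100, 0, 800]) cube([150, 100, 100]);
translate([100, 0, 1200]) cube([150, 100, 100]);
translate([250, 0, 0]) cube([100, 100, 1800]);
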